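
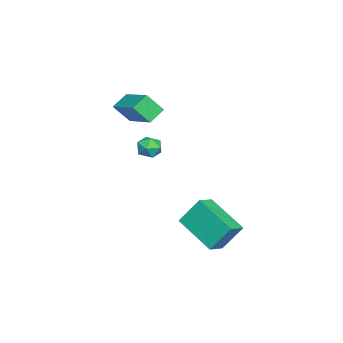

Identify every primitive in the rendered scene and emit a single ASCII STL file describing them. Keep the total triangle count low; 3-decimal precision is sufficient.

solid 
facet normal -0.492 -0.764 0.417
outer loop
vertex 2.703 2.541 -1.309
vertex 1.864 2.874 -1.69
vertex 2.938 1.713 -2.55
endloop
endfacet
facet normal 0.857 -0.339 0.389
outer loop
vertex 3.976 3.326 -3.43
vertex 2.703 2.541 -1.309
vertex 2.938 1.713 -2.55
endloop
endfacet
facet normal -0.492 -0.764 0.417
outer loop
vertex 2.938 1.713 -2.55
vertex 1.864 2.874 -1.69
vertex 2.099 2.046 -2.931
endloop
endfacet
facet normal 0.155 -0.548 -0.822
outer loop
vertex 2.099 2.046 -2.931
vertex 3.976 3.326 -3.43
vertex 2.938 1.713 -2.55
endloop
endfacet
facet normal -0.155 0.548 0.822
outer loop
vertex 2.703 2.541 -1.309
vertex 2.902 4.487 -2.57
vertex 1.864 2.874 -1.69
endloop
endfacet
facet normal 0.857 -0.339 0.389
outer loop
vertex 3.741 4.154 -2.189
vertex 2.703 2.541 -1.309
vertex 3.976 3.326 -3.43
endloop
endfacet
facet normal -0.155 0.548 0.822
outer loop
vertex 3.741 4.154 -2.189
vertex 2.902 4.487 -2.57
vertex 2.703 2.541 -1.309
endloop
endfacet
facet normal -0.857 0.339 -0.389
outer loop
vertex 1.864 2.874 -1.69
vertex 2.902 4.487 -2.57
vertex 2.099 2.046 -2.931
endloop
endfacet
facet normal 0.155 -0.548 -0.822
outer loop
vertex 3.137 3.659 -3.811
vertex 3.976 3.326 -3.43
vertex 2.099 2.046 -2.931
endloop
endfacet
facet normal -0.857 0.339 -0.389
outer loop
vertex 2.099 2.046 -2.931
vertex 2.902 4.487 -2.57
vertex 3.137 3.659 -3.811
endloop
endfacet
facet normal 0.492 0.764 -0.417
outer loop
vertex 3.137 3.659 -3.811
vertex 3.741 4.154 -2.189
vertex 3.976 3.326 -3.43
endloop
endfacet
facet normal 0.492 0.764 -0.417
outer loop
vertex 2.902 4.487 -2.57
vertex 3.741 4.154 -2.189
vertex 3.137 3.659 -3.811
endloop
endfacet
facet normal -0.101 0.708 0.699
outer loop
vertex 2.864 0.916 1.727
vertex 2.267 0.735 1.824
vertex 2.735 0.473 2.157
endloop
endfacet
facet normal 0.574 0.478 0.665
outer loop
vertex 2.864 0.916 1.727
vertex 2.735 0.473 2.157
vertex 3.232 0.406 1.776
endloop
endfacet
facet normal 0.811 0.585 -0.000
outer loop
vertex 2.864 0.916 1.727
vertex 3.232 0.406 1.776
vertex 3.073 0.626 1.206
endloop
endfacet
facet normal 0.282 0.882 -0.378
outer loop
vertex 2.864 0.916 1.727
vertex 3.073 0.626 1.206
vertex 2.476 0.83 1.236
endloop
endfacet
facet normal -0.282 0.958 0.055
outer loop
vertex 2.864 0.916 1.727
vertex 2.476 0.83 1.236
vertex 2.267 0.735 1.824
endloop
endfacet
facet normal 0.574 -0.223 0.788
outer loop
vertex 3.232 0.406 1.776
vertex 2.735 0.473 2.157
vertex 2.864 -0.09 1.904
endloop
endfacet
facet normal -0.516 0.149 0.843
outer loop
vertex 2.735 0.473 2.157
vertex 2.267 0.735 1.824
vertex 2.267 0.114 1.934
endloop
endfacet
facet normal -0.811 0.550 -0.199
outer loop
vertex 2.267 0.735 1.824
vertex 2.476 0.83 1.236
vertex 2.108 0.334 1.364
endloop
endfacet
facet normal 0.101 0.427 -0.899
outer loop
vertex 2.476 0.83 1.236
vertex 3.073 0.626 1.206
vertex 2.605 0.267 0.983
endloop
endfacet
facet normal 0.957 -0.051 -0.286
outer loop
vertex 3.073 0.626 1.206
vertex 3.232 0.406 1.776
vertex 3.073 0.005 1.316
endloop
endfacet
facet normal -0.282 -0.882 0.378
outer loop
vertex 2.476 -0.176 1.413
vertex 2.864 -0.09 1.904
vertex 2.267 0.114 1.934
endloop
endfacet
facet normal -0.811 -0.585 0.000
outer loop
vertex 2.476 -0.176 1.413
vertex 2.267 0.114 1.934
vertex 2.108 0.334 1.364
endloop
endfacet
facet normal -0.574 -0.478 -0.665
outer loop
vertex 2.476 -0.176 1.413
vertex 2.108 0.334 1.364
vertex 2.605 0.267 0.983
endloop
endfacet
facet normal 0.101 -0.708 -0.699
outer loop
vertex 2.476 -0.176 1.413
vertex 2.605 0.267 0.983
vertex 3.073 0.005 1.316
endloop
endfacet
facet normal 0.282 -0.958 -0.055
outer loop
vertex 2.476 -0.176 1.413
vertex 3.073 0.005 1.316
vertex 2.864 -0.09 1.904
endloop
endfacet
facet normal -0.101 -0.427 0.899
outer loop
vertex 2.267 0.114 1.934
vertex 2.864 -0.09 1.904
vertex 2.735 0.473 2.157
endloop
endfacet
facet normal -0.957 0.051 0.286
outer loop
vertex 2.108 0.334 1.364
vertex 2.267 0.114 1.934
vertex 2.267 0.735 1.824
endloop
endfacet
facet normal -0.574 0.223 -0.788
outer loop
vertex 2.605 0.267 0.983
vertex 2.108 0.334 1.364
vertex 2.476 0.83 1.236
endloop
endfacet
facet normal 0.516 -0.149 -0.843
outer loop
vertex 3.073 0.005 1.316
vertex 2.605 0.267 0.983
vertex 3.073 0.626 1.206
endloop
endfacet
facet normal 0.811 -0.550 0.199
outer loop
vertex 2.864 -0.09 1.904
vertex 3.073 0.005 1.316
vertex 3.232 0.406 1.776
endloop
endfacet
facet normal -0.657 -0.655 -0.373
outer loop
vertex -1.135 -1.744 2.595
vertex -1.334 -1.039 1.708
vertex -0.445 -2.159 2.11
endloop
endfacet
facet normal 0.173 -0.613 0.771
outer loop
vertex 0.854 -0.861 2.852
vertex -1.135 -1.744 2.595
vertex -0.445 -2.159 2.11
endloop
endfacet
facet normal -0.656 -0.655 -0.376
outer loop
vertex -0.445 -2.159 2.11
vertex -1.334 -1.039 1.708
vertex -0.643 -1.453 1.224
endloop
endfacet
facet normal 0.735 -0.441 -0.515
outer loop
vertex -0.643 -1.453 1.224
vertex 0.854 -0.861 2.852
vertex -0.445 -2.159 2.11
endloop
endfacet
facet normal -0.735 0.441 0.515
outer loop
vertex -1.135 -1.744 2.595
vertex -0.035 0.259 2.45
vertex -1.334 -1.039 1.708
endloop
endfacet
facet normal 0.173 -0.613 0.771
outer loop
vertex 0.163 -0.447 3.336
vertex -1.135 -1.744 2.595
vertex 0.854 -0.861 2.852
endloop
endfacet
facet normal -0.735 0.441 0.515
outer loop
vertex 0.163 -0.447 3.336
vertex -0.035 0.259 2.45
vertex -1.135 -1.744 2.595
endloop
endfacet
facet normal -0.172 0.613 -0.771
outer loop
vertex -1.334 -1.039 1.708
vertex -0.035 0.259 2.45
vertex -0.643 -1.453 1.224
endloop
endfacet
facet normal 0.735 -0.441 -0.515
outer loop
vertex 0.655 -0.156 1.965
vertex 0.854 -0.861 2.852
vertex -0.643 -1.453 1.224
endloop
endfacet
facet normal -0.173 0.613 -0.771
outer loop
vertex -0.643 -1.453 1.224
vertex -0.035 0.259 2.45
vertex 0.655 -0.156 1.965
endloop
endfacet
facet normal 0.655 0.656 0.374
outer loop
vertex 0.655 -0.156 1.965
vertex 0.163 -0.447 3.336
vertex 0.854 -0.861 2.852
endloop
endfacet
facet normal 0.657 0.654 0.375
outer loop
vertex -0.035 0.259 2.45
vertex 0.163 -0.447 3.336
vertex 0.655 -0.156 1.965
endloop
endfacet

endsolid


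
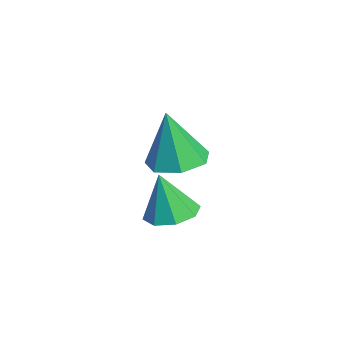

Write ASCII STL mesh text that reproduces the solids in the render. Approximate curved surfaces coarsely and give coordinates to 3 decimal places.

solid 
facet normal 0.066 0.219 -0.974
outer loop
vertex -3.223 -1.871 -0.937
vertex -3.855 -2.486 -1.118
vertex -3.86 -1.608 -0.921
endloop
endfacet
facet normal 0.308 0.708 0.635
outer loop
vertex -3.223 -1.871 -0.937
vertex -3.86 -1.608 -0.921
vertex -3.965 -2.854 0.518
endloop
endfacet
facet normal 0.065 0.219 -0.974
outer loop
vertex -3.86 -1.608 -0.921
vertex -3.855 -2.486 -1.118
vertex -4.493 -1.86 -1.02
endloop
endfacet
facet normal -0.377 0.714 0.591
outer loop
vertex -3.86 -1.608 -0.921
vertex -4.493 -1.86 -1.02
vertex -3.965 -2.854 0.518
endloop
endfacet
facet normal 0.065 0.219 -0.974
outer loop
vertex -4.493 -1.86 -1.02
vertex -3.855 -2.486 -1.118
vertex -4.753 -2.478 -1.176
endloop
endfacet
facet normal -0.857 0.246 0.453
outer loop
vertex -4.493 -1.86 -1.02
vertex -4.753 -2.478 -1.176
vertex -3.965 -2.854 0.518
endloop
endfacet
facet normal 0.065 0.218 -0.974
outer loop
vertex -4.753 -2.478 -1.176
vertex -3.855 -2.486 -1.118
vertex -4.487 -3.102 -1.298
endloop
endfacet
facet normal -0.854 -0.423 0.303
outer loop
vertex -4.753 -2.478 -1.176
vertex -4.487 -3.102 -1.298
vertex -3.965 -2.854 0.518
endloop
endfacet
facet normal 0.064 0.219 -0.974
outer loop
vertex -4.487 -3.102 -1.298
vertex -3.855 -2.486 -1.118
vertex -3.85 -3.365 -1.315
endloop
endfacet
facet normal -0.366 -0.902 0.228
outer loop
vertex -4.487 -3.102 -1.298
vertex -3.85 -3.365 -1.315
vertex -3.965 -2.854 0.518
endloop
endfacet
facet normal 0.065 0.219 -0.974
outer loop
vertex -3.85 -3.365 -1.315
vertex -3.855 -2.486 -1.118
vertex -3.217 -3.113 -1.216
endloop
endfacet
facet normal 0.319 -0.908 0.273
outer loop
vertex -3.85 -3.365 -1.315
vertex -3.217 -3.113 -1.216
vertex -3.965 -2.854 0.518
endloop
endfacet
facet normal 0.066 0.219 -0.973
outer loop
vertex -3.217 -3.113 -1.216
vertex -3.855 -2.486 -1.118
vertex -2.957 -2.495 -1.059
endloop
endfacet
facet normal 0.799 -0.440 0.410
outer loop
vertex -3.217 -3.113 -1.216
vertex -2.957 -2.495 -1.059
vertex -3.965 -2.854 0.518
endloop
endfacet
facet normal 0.066 0.219 -0.974
outer loop
vertex -2.957 -2.495 -1.059
vertex -3.855 -2.486 -1.118
vertex -3.223 -1.871 -0.937
endloop
endfacet
facet normal 0.796 0.229 0.561
outer loop
vertex -2.957 -2.495 -1.059
vertex -3.223 -1.871 -0.937
vertex -3.965 -2.854 0.518
endloop
endfacet
facet normal 0.050 0.167 -0.985
outer loop
vertex -2.052 -2.483 1.697
vertex -3.03 -2.435 1.655
vertex -2.389 -1.71 1.811
endloop
endfacet
facet normal 0.817 0.282 0.503
outer loop
vertex -2.052 -2.483 1.697
vertex -2.389 -1.71 1.811
vertex -3.13 -2.765 3.605
endloop
endfacet
facet normal 0.051 0.167 -0.985
outer loop
vertex -2.389 -1.71 1.811
vertex -3.03 -2.435 1.655
vertex -3.208 -1.483 1.807
endloop
endfacet
facet normal 0.219 0.799 0.560
outer loop
vertex -2.389 -1.71 1.811
vertex -3.208 -1.483 1.807
vertex -3.13 -2.765 3.605
endloop
endfacet
facet normal 0.050 0.167 -0.985
outer loop
vertex -3.208 -1.483 1.807
vertex -3.03 -2.435 1.655
vertex -3.894 -1.973 1.689
endloop
endfacet
facet normal -0.559 0.663 0.497
outer loop
vertex -3.208 -1.483 1.807
vertex -3.894 -1.973 1.689
vertex -3.13 -2.765 3.605
endloop
endfacet
facet normal 0.051 0.167 -0.985
outer loop
vertex -3.894 -1.973 1.689
vertex -3.03 -2.435 1.655
vertex -3.928 -2.81 1.545
endloop
endfacet
facet normal -0.932 -0.024 0.362
outer loop
vertex -3.894 -1.973 1.689
vertex -3.928 -2.81 1.545
vertex -3.13 -2.765 3.605
endloop
endfacet
facet normal 0.051 0.167 -0.985
outer loop
vertex -3.928 -2.81 1.545
vertex -3.03 -2.435 1.655
vertex -3.287 -3.365 1.484
endloop
endfacet
facet normal -0.619 -0.743 0.256
outer loop
vertex -3.928 -2.81 1.545
vertex -3.287 -3.365 1.484
vertex -3.13 -2.765 3.605
endloop
endfacet
facet normal 0.051 0.167 -0.985
outer loop
vertex -3.287 -3.365 1.484
vertex -3.03 -2.435 1.655
vertex -2.452 -3.219 1.552
endloop
endfacet
facet normal 0.146 -0.955 0.259
outer loop
vertex -3.287 -3.365 1.484
vertex -2.452 -3.219 1.552
vertex -3.13 -2.765 3.605
endloop
endfacet
facet normal 0.050 0.167 -0.985
outer loop
vertex -2.452 -3.219 1.552
vertex -3.03 -2.435 1.655
vertex -2.052 -2.483 1.697
endloop
endfacet
facet normal 0.784 -0.499 0.369
outer loop
vertex -2.452 -3.219 1.552
vertex -2.052 -2.483 1.697
vertex -3.13 -2.765 3.605
endloop
endfacet

endsolid


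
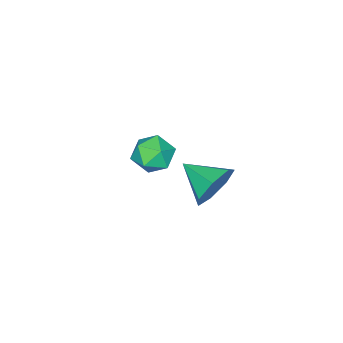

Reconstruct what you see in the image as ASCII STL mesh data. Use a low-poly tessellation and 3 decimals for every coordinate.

solid 
facet normal -0.922 0.316 -0.224
outer loop
vertex 1.222 -1.441 -3.602
vertex 0.923 -1.93 -3.06
vertex 1.126 -1.195 -2.859
endloop
endfacet
facet normal -0.443 0.832 -0.333
outer loop
vertex 1.222 -1.441 -3.602
vertex 1.126 -1.195 -2.859
vertex 1.78 -1.005 -3.255
endloop
endfacet
facet normal 0.037 0.593 -0.805
outer loop
vertex 1.222 -1.441 -3.602
vertex 1.78 -1.005 -3.255
vertex 1.983 -1.623 -3.701
endloop
endfacet
facet normal -0.146 -0.072 -0.987
outer loop
vertex 1.222 -1.441 -3.602
vertex 1.983 -1.623 -3.701
vertex 1.453 -2.195 -3.581
endloop
endfacet
facet normal -0.739 -0.244 -0.628
outer loop
vertex 1.222 -1.441 -3.602
vertex 1.453 -2.195 -3.581
vertex 0.923 -1.93 -3.06
endloop
endfacet
facet normal -0.105 0.953 0.284
outer loop
vertex 1.78 -1.005 -3.255
vertex 1.126 -1.195 -2.859
vertex 1.827 -1.225 -2.499
endloop
endfacet
facet normal -0.880 0.117 0.460
outer loop
vertex 1.126 -1.195 -2.859
vertex 0.923 -1.93 -3.06
vertex 1.297 -1.797 -2.379
endloop
endfacet
facet normal -0.584 -0.788 -0.193
outer loop
vertex 0.923 -1.93 -3.06
vertex 1.453 -2.195 -3.581
vertex 1.5 -2.415 -2.825
endloop
endfacet
facet normal 0.376 -0.510 -0.774
outer loop
vertex 1.453 -2.195 -3.581
vertex 1.983 -1.623 -3.701
vertex 2.154 -2.225 -3.221
endloop
endfacet
facet normal 0.671 0.566 -0.479
outer loop
vertex 1.983 -1.623 -3.701
vertex 1.78 -1.005 -3.255
vertex 2.357 -1.49 -3.02
endloop
endfacet
facet normal 0.146 0.072 0.987
outer loop
vertex 2.058 -1.979 -2.478
vertex 1.827 -1.225 -2.499
vertex 1.297 -1.797 -2.379
endloop
endfacet
facet normal -0.037 -0.593 0.805
outer loop
vertex 2.058 -1.979 -2.478
vertex 1.297 -1.797 -2.379
vertex 1.5 -2.415 -2.825
endloop
endfacet
facet normal 0.443 -0.832 0.333
outer loop
vertex 2.058 -1.979 -2.478
vertex 1.5 -2.415 -2.825
vertex 2.154 -2.225 -3.221
endloop
endfacet
facet normal 0.922 -0.316 0.224
outer loop
vertex 2.058 -1.979 -2.478
vertex 2.154 -2.225 -3.221
vertex 2.357 -1.49 -3.02
endloop
endfacet
facet normal 0.739 0.244 0.628
outer loop
vertex 2.058 -1.979 -2.478
vertex 2.357 -1.49 -3.02
vertex 1.827 -1.225 -2.499
endloop
endfacet
facet normal -0.376 0.510 0.774
outer loop
vertex 1.297 -1.797 -2.379
vertex 1.827 -1.225 -2.499
vertex 1.126 -1.195 -2.859
endloop
endfacet
facet normal -0.671 -0.566 0.479
outer loop
vertex 1.5 -2.415 -2.825
vertex 1.297 -1.797 -2.379
vertex 0.923 -1.93 -3.06
endloop
endfacet
facet normal 0.105 -0.953 -0.284
outer loop
vertex 2.154 -2.225 -3.221
vertex 1.5 -2.415 -2.825
vertex 1.453 -2.195 -3.581
endloop
endfacet
facet normal 0.880 -0.117 -0.460
outer loop
vertex 2.357 -1.49 -3.02
vertex 2.154 -2.225 -3.221
vertex 1.983 -1.623 -3.701
endloop
endfacet
facet normal 0.584 0.788 0.193
outer loop
vertex 1.827 -1.225 -2.499
vertex 2.357 -1.49 -3.02
vertex 1.78 -1.005 -3.255
endloop
endfacet
facet normal -0.021 0.945 -0.325
outer loop
vertex 4.222 2.662 -0.04
vertex 3.756 2.425 -0.698
vertex 3.5 2.68 0.06
endloop
endfacet
facet normal 0.129 -0.202 0.971
outer loop
vertex 4.222 2.662 -0.04
vertex 3.5 2.68 0.06
vertex 3.784 1.215 -0.282
endloop
endfacet
facet normal -0.021 0.945 -0.325
outer loop
vertex 3.5 2.68 0.06
vertex 3.756 2.425 -0.698
vertex 2.971 2.506 -0.411
endloop
endfacet
facet normal -0.581 -0.290 0.760
outer loop
vertex 3.5 2.68 0.06
vertex 2.971 2.506 -0.411
vertex 3.784 1.215 -0.282
endloop
endfacet
facet normal -0.021 0.945 -0.325
outer loop
vertex 2.971 2.506 -0.411
vertex 3.756 2.425 -0.698
vertex 3.034 2.271 -1.098
endloop
endfacet
facet normal -0.846 -0.523 0.101
outer loop
vertex 2.971 2.506 -0.411
vertex 3.034 2.271 -1.098
vertex 3.784 1.215 -0.282
endloop
endfacet
facet normal -0.021 0.945 -0.325
outer loop
vertex 3.034 2.271 -1.098
vertex 3.756 2.425 -0.698
vertex 3.64 2.152 -1.484
endloop
endfacet
facet normal -0.466 -0.724 -0.509
outer loop
vertex 3.034 2.271 -1.098
vertex 3.64 2.152 -1.484
vertex 3.784 1.215 -0.282
endloop
endfacet
facet normal -0.021 0.945 -0.325
outer loop
vertex 3.64 2.152 -1.484
vertex 3.756 2.425 -0.698
vertex 4.334 2.238 -1.278
endloop
endfacet
facet normal 0.274 -0.742 -0.612
outer loop
vertex 3.64 2.152 -1.484
vertex 4.334 2.238 -1.278
vertex 3.784 1.215 -0.282
endloop
endfacet
facet normal -0.021 0.945 -0.326
outer loop
vertex 4.334 2.238 -1.278
vertex 3.756 2.425 -0.698
vertex 4.593 2.465 -0.636
endloop
endfacet
facet normal 0.815 -0.564 -0.129
outer loop
vertex 4.334 2.238 -1.278
vertex 4.593 2.465 -0.636
vertex 3.784 1.215 -0.282
endloop
endfacet
facet normal -0.021 0.945 -0.326
outer loop
vertex 4.593 2.465 -0.636
vertex 3.756 2.425 -0.698
vertex 4.222 2.662 -0.04
endloop
endfacet
facet normal 0.752 -0.324 0.575
outer loop
vertex 4.593 2.465 -0.636
vertex 4.222 2.662 -0.04
vertex 3.784 1.215 -0.282
endloop
endfacet

endsolid


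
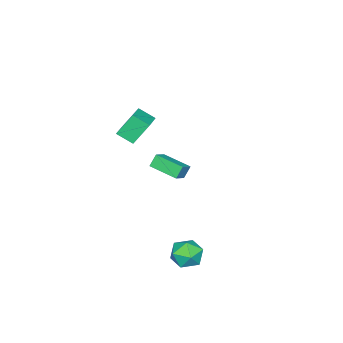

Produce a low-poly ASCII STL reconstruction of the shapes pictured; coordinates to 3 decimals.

solid 
facet normal 0.129 0.983 0.133
outer loop
vertex 3.81 2.163 -4.315
vertex 3.397 2.105 -3.489
vertex 4.313 1.994 -3.557
endloop
endfacet
facet normal 0.649 0.710 -0.273
outer loop
vertex 3.81 2.163 -4.315
vertex 4.313 1.994 -3.557
vertex 4.488 1.533 -4.34
endloop
endfacet
facet normal 0.348 0.408 -0.844
outer loop
vertex 3.81 2.163 -4.315
vertex 4.488 1.533 -4.34
vertex 3.68 1.36 -4.756
endloop
endfacet
facet normal -0.360 0.493 -0.792
outer loop
vertex 3.81 2.163 -4.315
vertex 3.68 1.36 -4.756
vertex 3.006 1.713 -4.23
endloop
endfacet
facet normal -0.495 0.848 -0.188
outer loop
vertex 3.81 2.163 -4.315
vertex 3.006 1.713 -4.23
vertex 3.397 2.105 -3.489
endloop
endfacet
facet normal 0.975 0.198 0.102
outer loop
vertex 4.488 1.533 -4.34
vertex 4.313 1.994 -3.557
vertex 4.494 1.087 -3.53
endloop
endfacet
facet normal 0.134 0.638 0.758
outer loop
vertex 4.313 1.994 -3.557
vertex 3.397 2.105 -3.489
vertex 3.82 1.44 -3.004
endloop
endfacet
facet normal -0.875 0.422 0.239
outer loop
vertex 3.397 2.105 -3.489
vertex 3.006 1.713 -4.23
vertex 3.012 1.267 -3.42
endloop
endfacet
facet normal -0.657 -0.153 -0.739
outer loop
vertex 3.006 1.713 -4.23
vertex 3.68 1.36 -4.756
vertex 3.187 0.806 -4.203
endloop
endfacet
facet normal 0.486 -0.291 -0.824
outer loop
vertex 3.68 1.36 -4.756
vertex 4.488 1.533 -4.34
vertex 4.103 0.695 -4.271
endloop
endfacet
facet normal 0.360 -0.493 0.792
outer loop
vertex 3.69 0.637 -3.445
vertex 4.494 1.087 -3.53
vertex 3.82 1.44 -3.004
endloop
endfacet
facet normal -0.348 -0.408 0.844
outer loop
vertex 3.69 0.637 -3.445
vertex 3.82 1.44 -3.004
vertex 3.012 1.267 -3.42
endloop
endfacet
facet normal -0.649 -0.710 0.273
outer loop
vertex 3.69 0.637 -3.445
vertex 3.012 1.267 -3.42
vertex 3.187 0.806 -4.203
endloop
endfacet
facet normal -0.129 -0.983 -0.133
outer loop
vertex 3.69 0.637 -3.445
vertex 3.187 0.806 -4.203
vertex 4.103 0.695 -4.271
endloop
endfacet
facet normal 0.495 -0.848 0.188
outer loop
vertex 3.69 0.637 -3.445
vertex 4.103 0.695 -4.271
vertex 4.494 1.087 -3.53
endloop
endfacet
facet normal 0.657 0.153 0.739
outer loop
vertex 3.82 1.44 -3.004
vertex 4.494 1.087 -3.53
vertex 4.313 1.994 -3.557
endloop
endfacet
facet normal -0.486 0.291 0.824
outer loop
vertex 3.012 1.267 -3.42
vertex 3.82 1.44 -3.004
vertex 3.397 2.105 -3.489
endloop
endfacet
facet normal -0.975 -0.198 -0.102
outer loop
vertex 3.187 0.806 -4.203
vertex 3.012 1.267 -3.42
vertex 3.006 1.713 -4.23
endloop
endfacet
facet normal -0.134 -0.638 -0.758
outer loop
vertex 4.103 0.695 -4.271
vertex 3.187 0.806 -4.203
vertex 3.68 1.36 -4.756
endloop
endfacet
facet normal 0.875 -0.422 -0.239
outer loop
vertex 4.494 1.087 -3.53
vertex 4.103 0.695 -4.271
vertex 4.488 1.533 -4.34
endloop
endfacet
facet normal -0.889 -0.366 -0.275
outer loop
vertex 1.386 -3.898 1.929
vertex 0.779 -3.326 3.128
vertex 1.19 -3.038 1.419
endloop
endfacet
facet normal 0.415 -0.392 -0.821
outer loop
vertex 2.461 -2.514 1.812
vertex 1.386 -3.898 1.929
vertex 1.19 -3.038 1.419
endloop
endfacet
facet normal -0.889 -0.366 -0.275
outer loop
vertex 1.19 -3.038 1.419
vertex 0.779 -3.326 3.128
vertex 0.583 -2.465 2.617
endloop
endfacet
facet normal -0.193 0.844 -0.501
outer loop
vertex 0.583 -2.465 2.617
vertex 2.461 -2.514 1.812
vertex 1.19 -3.038 1.419
endloop
endfacet
facet normal 0.193 -0.844 0.500
outer loop
vertex 1.386 -3.898 1.929
vertex 2.05 -2.802 3.521
vertex 0.779 -3.326 3.128
endloop
endfacet
facet normal 0.416 -0.392 -0.820
outer loop
vertex 2.657 -3.375 2.323
vertex 1.386 -3.898 1.929
vertex 2.461 -2.514 1.812
endloop
endfacet
facet normal 0.192 -0.844 0.501
outer loop
vertex 2.657 -3.375 2.323
vertex 2.05 -2.802 3.521
vertex 1.386 -3.898 1.929
endloop
endfacet
facet normal -0.416 0.392 0.821
outer loop
vertex 0.779 -3.326 3.128
vertex 2.05 -2.802 3.521
vertex 0.583 -2.465 2.617
endloop
endfacet
facet normal -0.192 0.844 -0.500
outer loop
vertex 1.854 -1.942 3.011
vertex 2.461 -2.514 1.812
vertex 0.583 -2.465 2.617
endloop
endfacet
facet normal -0.416 0.392 0.821
outer loop
vertex 0.583 -2.465 2.617
vertex 2.05 -2.802 3.521
vertex 1.854 -1.942 3.011
endloop
endfacet
facet normal 0.889 0.366 0.275
outer loop
vertex 1.854 -1.942 3.011
vertex 2.657 -3.375 2.323
vertex 2.461 -2.514 1.812
endloop
endfacet
facet normal 0.889 0.366 0.275
outer loop
vertex 2.05 -2.802 3.521
vertex 2.657 -3.375 2.323
vertex 1.854 -1.942 3.011
endloop
endfacet
facet normal -0.511 0.162 0.844
outer loop
vertex -2.706 -4.637 -2.816
vertex -2.662 -2.964 -3.11
vertex -3.557 -4.703 -3.318
endloop
endfacet
facet normal -0.026 -0.984 0.173
outer loop
vertex -3.138 -4.836 -4.01
vertex -2.706 -4.637 -2.816
vertex -3.557 -4.703 -3.318
endloop
endfacet
facet normal -0.511 0.162 0.844
outer loop
vertex -3.557 -4.703 -3.318
vertex -2.662 -2.964 -3.11
vertex -3.513 -3.03 -3.612
endloop
endfacet
facet normal -0.859 -0.067 -0.507
outer loop
vertex -3.513 -3.03 -3.612
vertex -3.138 -4.836 -4.01
vertex -3.557 -4.703 -3.318
endloop
endfacet
facet normal 0.859 0.067 0.507
outer loop
vertex -2.706 -4.637 -2.816
vertex -2.243 -3.097 -3.802
vertex -2.662 -2.964 -3.11
endloop
endfacet
facet normal -0.026 -0.984 0.173
outer loop
vertex -2.287 -4.77 -3.508
vertex -2.706 -4.637 -2.816
vertex -3.138 -4.836 -4.01
endloop
endfacet
facet normal 0.859 0.067 0.507
outer loop
vertex -2.287 -4.77 -3.508
vertex -2.243 -3.097 -3.802
vertex -2.706 -4.637 -2.816
endloop
endfacet
facet normal 0.026 0.984 -0.173
outer loop
vertex -2.662 -2.964 -3.11
vertex -2.243 -3.097 -3.802
vertex -3.513 -3.03 -3.612
endloop
endfacet
facet normal -0.859 -0.067 -0.507
outer loop
vertex -3.094 -3.163 -4.304
vertex -3.138 -4.836 -4.01
vertex -3.513 -3.03 -3.612
endloop
endfacet
facet normal 0.026 0.984 -0.173
outer loop
vertex -3.513 -3.03 -3.612
vertex -2.243 -3.097 -3.802
vertex -3.094 -3.163 -4.304
endloop
endfacet
facet normal 0.511 -0.162 -0.844
outer loop
vertex -3.094 -3.163 -4.304
vertex -2.287 -4.77 -3.508
vertex -3.138 -4.836 -4.01
endloop
endfacet
facet normal 0.511 -0.162 -0.844
outer loop
vertex -2.243 -3.097 -3.802
vertex -2.287 -4.77 -3.508
vertex -3.094 -3.163 -4.304
endloop
endfacet

endsolid


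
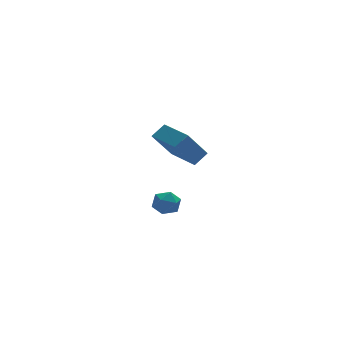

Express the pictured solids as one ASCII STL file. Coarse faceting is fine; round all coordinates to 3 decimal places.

solid 
facet normal 0.268 0.928 -0.258
outer loop
vertex -2.44 -1.991 2.906
vertex -3.122 -1.737 3.112
vertex -2.559 -1.759 3.617
endloop
endfacet
facet normal 0.833 0.552 -0.041
outer loop
vertex -2.44 -1.991 2.906
vertex -2.559 -1.759 3.617
vertex -2.152 -2.383 3.486
endloop
endfacet
facet normal 0.889 -0.025 -0.458
outer loop
vertex -2.44 -1.991 2.906
vertex -2.152 -2.383 3.486
vertex -2.464 -2.748 2.901
endloop
endfacet
facet normal 0.356 -0.005 -0.934
outer loop
vertex -2.44 -1.991 2.906
vertex -2.464 -2.748 2.901
vertex -3.064 -2.349 2.67
endloop
endfacet
facet normal -0.028 0.584 -0.812
outer loop
vertex -2.44 -1.991 2.906
vertex -3.064 -2.349 2.67
vertex -3.122 -1.737 3.112
endloop
endfacet
facet normal 0.707 0.330 0.625
outer loop
vertex -2.152 -2.383 3.486
vertex -2.559 -1.759 3.617
vertex -2.656 -2.371 4.05
endloop
endfacet
facet normal -0.208 0.939 0.273
outer loop
vertex -2.559 -1.759 3.617
vertex -3.122 -1.737 3.112
vertex -3.256 -1.972 3.819
endloop
endfacet
facet normal -0.685 0.383 -0.620
outer loop
vertex -3.122 -1.737 3.112
vertex -3.064 -2.349 2.67
vertex -3.568 -2.337 3.234
endloop
endfacet
facet normal -0.063 -0.570 -0.819
outer loop
vertex -3.064 -2.349 2.67
vertex -2.464 -2.748 2.901
vertex -3.161 -2.961 3.103
endloop
endfacet
facet normal 0.797 -0.602 -0.049
outer loop
vertex -2.464 -2.748 2.901
vertex -2.152 -2.383 3.486
vertex -2.598 -2.983 3.608
endloop
endfacet
facet normal -0.356 0.005 0.934
outer loop
vertex -3.28 -2.729 3.814
vertex -2.656 -2.371 4.05
vertex -3.256 -1.972 3.819
endloop
endfacet
facet normal -0.889 0.025 0.458
outer loop
vertex -3.28 -2.729 3.814
vertex -3.256 -1.972 3.819
vertex -3.568 -2.337 3.234
endloop
endfacet
facet normal -0.833 -0.552 0.041
outer loop
vertex -3.28 -2.729 3.814
vertex -3.568 -2.337 3.234
vertex -3.161 -2.961 3.103
endloop
endfacet
facet normal -0.268 -0.928 0.258
outer loop
vertex -3.28 -2.729 3.814
vertex -3.161 -2.961 3.103
vertex -2.598 -2.983 3.608
endloop
endfacet
facet normal 0.028 -0.584 0.812
outer loop
vertex -3.28 -2.729 3.814
vertex -2.598 -2.983 3.608
vertex -2.656 -2.371 4.05
endloop
endfacet
facet normal 0.063 0.570 0.819
outer loop
vertex -3.256 -1.972 3.819
vertex -2.656 -2.371 4.05
vertex -2.559 -1.759 3.617
endloop
endfacet
facet normal -0.797 0.602 0.049
outer loop
vertex -3.568 -2.337 3.234
vertex -3.256 -1.972 3.819
vertex -3.122 -1.737 3.112
endloop
endfacet
facet normal -0.707 -0.330 -0.625
outer loop
vertex -3.161 -2.961 3.103
vertex -3.568 -2.337 3.234
vertex -3.064 -2.349 2.67
endloop
endfacet
facet normal 0.208 -0.939 -0.273
outer loop
vertex -2.598 -2.983 3.608
vertex -3.161 -2.961 3.103
vertex -2.464 -2.748 2.901
endloop
endfacet
facet normal 0.685 -0.383 0.620
outer loop
vertex -2.656 -2.371 4.05
vertex -2.598 -2.983 3.608
vertex -2.152 -2.383 3.486
endloop
endfacet
facet normal -0.766 -0.196 -0.612
outer loop
vertex -0.527 2.643 4.41
vertex -1.038 4.535 4.443
vertex 0.659 2.991 2.812
endloop
endfacet
facet normal 0.260 -0.965 -0.017
outer loop
vertex 1.418 3.185 3.417
vertex -0.527 2.643 4.41
vertex 0.659 2.991 2.812
endloop
endfacet
facet normal -0.766 -0.196 -0.612
outer loop
vertex 0.659 2.991 2.812
vertex -1.038 4.535 4.443
vertex 0.148 4.883 2.845
endloop
endfacet
facet normal 0.587 0.172 -0.791
outer loop
vertex 0.148 4.883 2.845
vertex 1.418 3.185 3.417
vertex 0.659 2.991 2.812
endloop
endfacet
facet normal -0.587 -0.172 0.791
outer loop
vertex -0.527 2.643 4.41
vertex -0.279 4.729 5.048
vertex -1.038 4.535 4.443
endloop
endfacet
facet normal 0.260 -0.965 -0.017
outer loop
vertex 0.232 2.837 5.015
vertex -0.527 2.643 4.41
vertex 1.418 3.185 3.417
endloop
endfacet
facet normal -0.587 -0.172 0.791
outer loop
vertex 0.232 2.837 5.015
vertex -0.279 4.729 5.048
vertex -0.527 2.643 4.41
endloop
endfacet
facet normal -0.260 0.965 0.017
outer loop
vertex -1.038 4.535 4.443
vertex -0.279 4.729 5.048
vertex 0.148 4.883 2.845
endloop
endfacet
facet normal 0.587 0.172 -0.791
outer loop
vertex 0.907 5.077 3.45
vertex 1.418 3.185 3.417
vertex 0.148 4.883 2.845
endloop
endfacet
facet normal -0.260 0.965 0.017
outer loop
vertex 0.148 4.883 2.845
vertex -0.279 4.729 5.048
vertex 0.907 5.077 3.45
endloop
endfacet
facet normal 0.766 0.196 0.612
outer loop
vertex 0.907 5.077 3.45
vertex 0.232 2.837 5.015
vertex 1.418 3.185 3.417
endloop
endfacet
facet normal 0.766 0.196 0.612
outer loop
vertex -0.279 4.729 5.048
vertex 0.232 2.837 5.015
vertex 0.907 5.077 3.45
endloop
endfacet

endsolid


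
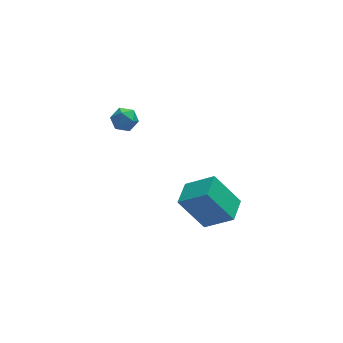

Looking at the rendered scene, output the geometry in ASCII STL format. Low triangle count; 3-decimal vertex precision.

solid 
facet normal 0.121 0.345 0.931
outer loop
vertex -3.096 3.008 -2.414
vertex -3.15 2.322 -2.153
vertex -2.492 2.594 -2.339
endloop
endfacet
facet normal 0.462 0.758 0.460
outer loop
vertex -3.096 3.008 -2.414
vertex -2.492 2.594 -2.339
vertex -2.58 3.012 -2.939
endloop
endfacet
facet normal -0.017 1.000 -0.009
outer loop
vertex -3.096 3.008 -2.414
vertex -2.58 3.012 -2.939
vertex -3.292 2.998 -3.123
endloop
endfacet
facet normal -0.655 0.737 0.171
outer loop
vertex -3.096 3.008 -2.414
vertex -3.292 2.998 -3.123
vertex -3.645 2.572 -2.638
endloop
endfacet
facet normal -0.570 0.331 0.752
outer loop
vertex -3.096 3.008 -2.414
vertex -3.645 2.572 -2.638
vertex -3.15 2.322 -2.153
endloop
endfacet
facet normal 0.930 0.351 0.108
outer loop
vertex -2.58 3.012 -2.939
vertex -2.492 2.594 -2.339
vertex -2.315 2.328 -3.002
endloop
endfacet
facet normal 0.378 -0.320 0.869
outer loop
vertex -2.492 2.594 -2.339
vertex -3.15 2.322 -2.153
vertex -2.668 1.902 -2.517
endloop
endfacet
facet normal -0.740 -0.340 0.580
outer loop
vertex -3.15 2.322 -2.153
vertex -3.645 2.572 -2.638
vertex -3.38 1.888 -2.701
endloop
endfacet
facet normal -0.877 0.316 -0.361
outer loop
vertex -3.645 2.572 -2.638
vertex -3.292 2.998 -3.123
vertex -3.468 2.306 -3.301
endloop
endfacet
facet normal 0.154 0.742 -0.652
outer loop
vertex -3.292 2.998 -3.123
vertex -2.58 3.012 -2.939
vertex -2.81 2.578 -3.487
endloop
endfacet
facet normal 0.655 -0.737 -0.171
outer loop
vertex -2.864 1.892 -3.226
vertex -2.315 2.328 -3.002
vertex -2.668 1.902 -2.517
endloop
endfacet
facet normal 0.017 -1.000 0.009
outer loop
vertex -2.864 1.892 -3.226
vertex -2.668 1.902 -2.517
vertex -3.38 1.888 -2.701
endloop
endfacet
facet normal -0.462 -0.758 -0.460
outer loop
vertex -2.864 1.892 -3.226
vertex -3.38 1.888 -2.701
vertex -3.468 2.306 -3.301
endloop
endfacet
facet normal -0.121 -0.345 -0.931
outer loop
vertex -2.864 1.892 -3.226
vertex -3.468 2.306 -3.301
vertex -2.81 2.578 -3.487
endloop
endfacet
facet normal 0.570 -0.331 -0.752
outer loop
vertex -2.864 1.892 -3.226
vertex -2.81 2.578 -3.487
vertex -2.315 2.328 -3.002
endloop
endfacet
facet normal 0.877 -0.316 0.361
outer loop
vertex -2.668 1.902 -2.517
vertex -2.315 2.328 -3.002
vertex -2.492 2.594 -2.339
endloop
endfacet
facet normal -0.154 -0.742 0.652
outer loop
vertex -3.38 1.888 -2.701
vertex -2.668 1.902 -2.517
vertex -3.15 2.322 -2.153
endloop
endfacet
facet normal -0.930 -0.351 -0.108
outer loop
vertex -3.468 2.306 -3.301
vertex -3.38 1.888 -2.701
vertex -3.645 2.572 -2.638
endloop
endfacet
facet normal -0.378 0.320 -0.869
outer loop
vertex -2.81 2.578 -3.487
vertex -3.468 2.306 -3.301
vertex -3.292 2.998 -3.123
endloop
endfacet
facet normal 0.740 0.340 -0.580
outer loop
vertex -2.315 2.328 -3.002
vertex -2.81 2.578 -3.487
vertex -2.58 3.012 -2.939
endloop
endfacet
facet normal -0.687 0.410 -0.600
outer loop
vertex -1.878 -3.499 -3.588
vertex -1.234 -2.347 -3.539
vertex -0.768 -4.049 -5.233
endloop
endfacet
facet normal -0.487 -0.872 -0.037
outer loop
vertex 0.414 -4.753 -4.201
vertex -1.878 -3.499 -3.588
vertex -0.768 -4.049 -5.233
endloop
endfacet
facet normal -0.687 0.409 -0.600
outer loop
vertex -0.768 -4.049 -5.233
vertex -1.234 -2.347 -3.539
vertex -0.124 -2.898 -5.185
endloop
endfacet
facet normal 0.538 -0.268 -0.799
outer loop
vertex -0.124 -2.898 -5.185
vertex 0.414 -4.753 -4.201
vertex -0.768 -4.049 -5.233
endloop
endfacet
facet normal -0.539 0.267 0.799
outer loop
vertex -1.878 -3.499 -3.588
vertex -0.052 -3.051 -2.507
vertex -1.234 -2.347 -3.539
endloop
endfacet
facet normal -0.487 -0.873 -0.036
outer loop
vertex -0.696 -4.202 -2.555
vertex -1.878 -3.499 -3.588
vertex 0.414 -4.753 -4.201
endloop
endfacet
facet normal -0.539 0.268 0.799
outer loop
vertex -0.696 -4.202 -2.555
vertex -0.052 -3.051 -2.507
vertex -1.878 -3.499 -3.588
endloop
endfacet
facet normal 0.488 0.872 0.037
outer loop
vertex -1.234 -2.347 -3.539
vertex -0.052 -3.051 -2.507
vertex -0.124 -2.898 -5.185
endloop
endfacet
facet normal 0.539 -0.267 -0.799
outer loop
vertex 1.058 -3.601 -4.152
vertex 0.414 -4.753 -4.201
vertex -0.124 -2.898 -5.185
endloop
endfacet
facet normal 0.487 0.873 0.037
outer loop
vertex -0.124 -2.898 -5.185
vertex -0.052 -3.051 -2.507
vertex 1.058 -3.601 -4.152
endloop
endfacet
facet normal 0.687 -0.410 0.600
outer loop
vertex 1.058 -3.601 -4.152
vertex -0.696 -4.202 -2.555
vertex 0.414 -4.753 -4.201
endloop
endfacet
facet normal 0.687 -0.409 0.600
outer loop
vertex -0.052 -3.051 -2.507
vertex -0.696 -4.202 -2.555
vertex 1.058 -3.601 -4.152
endloop
endfacet

endsolid


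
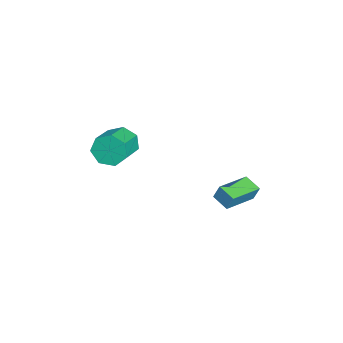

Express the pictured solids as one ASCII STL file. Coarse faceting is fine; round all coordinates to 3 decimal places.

solid 
facet normal -0.919 0.219 -0.328
outer loop
vertex -2.923 -3.088 -0.545
vertex -3.252 -3.378 0.183
vertex -2.997 -2.59 -0.006
endloop
endfacet
facet normal 0.381 0.705 -0.599
outer loop
vertex -2.923 -3.088 -0.545
vertex -2.997 -2.59 -0.006
vertex -1.48 -3.431 -0.031
endloop
endfacet
facet normal 0.381 0.705 -0.599
outer loop
vertex -1.48 -3.431 -0.031
vertex -2.997 -2.59 -0.006
vertex -1.554 -2.933 0.508
endloop
endfacet
facet normal 0.920 -0.218 0.327
outer loop
vertex -1.48 -3.431 -0.031
vertex -1.554 -2.933 0.508
vertex -1.808 -3.722 0.697
endloop
endfacet
facet normal -0.919 0.219 -0.327
outer loop
vertex -2.997 -2.59 -0.006
vertex -3.252 -3.378 0.183
vertex -3.262 -2.686 0.675
endloop
endfacet
facet normal 0.159 0.967 0.198
outer loop
vertex -2.997 -2.59 -0.006
vertex -3.262 -2.686 0.675
vertex -1.554 -2.933 0.508
endloop
endfacet
facet normal 0.159 0.967 0.198
outer loop
vertex -1.554 -2.933 0.508
vertex -3.262 -2.686 0.675
vertex -1.819 -3.029 1.189
endloop
endfacet
facet normal 0.920 -0.218 0.327
outer loop
vertex -1.554 -2.933 0.508
vertex -1.819 -3.029 1.189
vertex -1.808 -3.722 0.697
endloop
endfacet
facet normal -0.919 0.219 -0.327
outer loop
vertex -3.262 -2.686 0.675
vertex -3.252 -3.378 0.183
vertex -3.52 -3.303 0.986
endloop
endfacet
facet normal -0.182 0.502 0.845
outer loop
vertex -3.262 -2.686 0.675
vertex -3.52 -3.303 0.986
vertex -1.819 -3.029 1.189
endloop
endfacet
facet normal -0.182 0.502 0.846
outer loop
vertex -1.819 -3.029 1.189
vertex -3.52 -3.303 0.986
vertex -2.076 -3.646 1.5
endloop
endfacet
facet normal 0.919 -0.218 0.327
outer loop
vertex -1.819 -3.029 1.189
vertex -2.076 -3.646 1.5
vertex -1.808 -3.722 0.697
endloop
endfacet
facet normal -0.920 0.218 -0.327
outer loop
vertex -3.52 -3.303 0.986
vertex -3.252 -3.378 0.183
vertex -3.575 -3.977 0.692
endloop
endfacet
facet normal -0.386 -0.342 0.857
outer loop
vertex -3.52 -3.303 0.986
vertex -3.575 -3.977 0.692
vertex -2.076 -3.646 1.5
endloop
endfacet
facet normal -0.386 -0.342 0.857
outer loop
vertex -2.076 -3.646 1.5
vertex -3.575 -3.977 0.692
vertex -2.132 -4.32 1.206
endloop
endfacet
facet normal 0.919 -0.219 0.327
outer loop
vertex -2.076 -3.646 1.5
vertex -2.132 -4.32 1.206
vertex -1.808 -3.722 0.697
endloop
endfacet
facet normal -0.919 0.218 -0.327
outer loop
vertex -3.575 -3.977 0.692
vertex -3.252 -3.378 0.183
vertex -3.387 -4.201 0.015
endloop
endfacet
facet normal -0.300 -0.927 0.224
outer loop
vertex -3.575 -3.977 0.692
vertex -3.387 -4.201 0.015
vertex -2.132 -4.32 1.206
endloop
endfacet
facet normal -0.300 -0.927 0.224
outer loop
vertex -2.132 -4.32 1.206
vertex -3.387 -4.201 0.015
vertex -1.944 -4.544 0.529
endloop
endfacet
facet normal 0.919 -0.219 0.328
outer loop
vertex -2.132 -4.32 1.206
vertex -1.944 -4.544 0.529
vertex -1.808 -3.722 0.697
endloop
endfacet
facet normal -0.919 0.218 -0.327
outer loop
vertex -3.387 -4.201 0.015
vertex -3.252 -3.378 0.183
vertex -3.097 -3.805 -0.536
endloop
endfacet
facet normal 0.013 -0.815 -0.579
outer loop
vertex -3.387 -4.201 0.015
vertex -3.097 -3.805 -0.536
vertex -1.944 -4.544 0.529
endloop
endfacet
facet normal 0.013 -0.815 -0.579
outer loop
vertex -1.944 -4.544 0.529
vertex -3.097 -3.805 -0.536
vertex -1.654 -4.148 -0.022
endloop
endfacet
facet normal 0.919 -0.219 0.327
outer loop
vertex -1.944 -4.544 0.529
vertex -1.654 -4.148 -0.022
vertex -1.808 -3.722 0.697
endloop
endfacet
facet normal -0.919 0.219 -0.328
outer loop
vertex -3.097 -3.805 -0.536
vertex -3.252 -3.378 0.183
vertex -2.923 -3.088 -0.545
endloop
endfacet
facet normal 0.316 -0.088 -0.945
outer loop
vertex -3.097 -3.805 -0.536
vertex -2.923 -3.088 -0.545
vertex -1.654 -4.148 -0.022
endloop
endfacet
facet normal 0.316 -0.088 -0.945
outer loop
vertex -1.654 -4.148 -0.022
vertex -2.923 -3.088 -0.545
vertex -1.48 -3.431 -0.031
endloop
endfacet
facet normal 0.919 -0.219 0.327
outer loop
vertex -1.654 -4.148 -0.022
vertex -1.48 -3.431 -0.031
vertex -1.808 -3.722 0.697
endloop
endfacet
facet normal -0.651 -0.685 0.327
outer loop
vertex -2.403 0.943 -1.818
vertex -3.655 2.025 -2.047
vertex -2.498 0.672 -2.575
endloop
endfacet
facet normal 0.749 -0.648 0.138
outer loop
vertex -1.905 1.295 -2.873
vertex -2.403 0.943 -1.818
vertex -2.498 0.672 -2.575
endloop
endfacet
facet normal -0.652 -0.685 0.326
outer loop
vertex -2.498 0.672 -2.575
vertex -3.655 2.025 -2.047
vertex -3.75 1.754 -2.805
endloop
endfacet
facet normal -0.118 -0.335 -0.935
outer loop
vertex -3.75 1.754 -2.805
vertex -1.905 1.295 -2.873
vertex -2.498 0.672 -2.575
endloop
endfacet
facet normal 0.118 0.335 0.935
outer loop
vertex -2.403 0.943 -1.818
vertex -3.062 2.648 -2.345
vertex -3.655 2.025 -2.047
endloop
endfacet
facet normal 0.749 -0.648 0.138
outer loop
vertex -1.81 1.566 -2.115
vertex -2.403 0.943 -1.818
vertex -1.905 1.295 -2.873
endloop
endfacet
facet normal 0.117 0.334 0.935
outer loop
vertex -1.81 1.566 -2.115
vertex -3.062 2.648 -2.345
vertex -2.403 0.943 -1.818
endloop
endfacet
facet normal -0.749 0.648 -0.138
outer loop
vertex -3.655 2.025 -2.047
vertex -3.062 2.648 -2.345
vertex -3.75 1.754 -2.805
endloop
endfacet
facet normal -0.118 -0.334 -0.935
outer loop
vertex -3.157 2.377 -3.102
vertex -1.905 1.295 -2.873
vertex -3.75 1.754 -2.805
endloop
endfacet
facet normal -0.749 0.648 -0.138
outer loop
vertex -3.75 1.754 -2.805
vertex -3.062 2.648 -2.345
vertex -3.157 2.377 -3.102
endloop
endfacet
facet normal 0.652 0.685 -0.326
outer loop
vertex -3.157 2.377 -3.102
vertex -1.81 1.566 -2.115
vertex -1.905 1.295 -2.873
endloop
endfacet
facet normal 0.652 0.685 -0.327
outer loop
vertex -3.062 2.648 -2.345
vertex -1.81 1.566 -2.115
vertex -3.157 2.377 -3.102
endloop
endfacet

endsolid


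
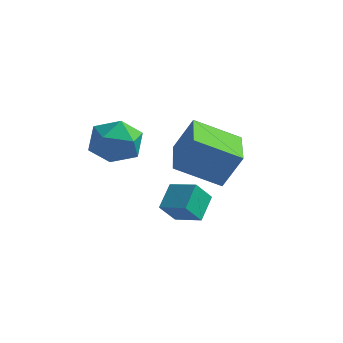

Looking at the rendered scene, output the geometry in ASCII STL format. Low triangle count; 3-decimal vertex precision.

solid 
facet normal -0.960 -0.281 0.000
outer loop
vertex 0.155 0.147 2.638
vertex 0.414 -0.739 2.709
vertex 0.267 -0.236 3.472
endloop
endfacet
facet normal -0.884 0.369 0.288
outer loop
vertex 0.155 0.147 2.638
vertex 0.267 -0.236 3.472
vertex 0.573 0.622 3.313
endloop
endfacet
facet normal -0.578 0.791 -0.199
outer loop
vertex 0.155 0.147 2.638
vertex 0.573 0.622 3.313
vertex 0.909 0.651 2.451
endloop
endfacet
facet normal -0.465 0.404 -0.788
outer loop
vertex 0.155 0.147 2.638
vertex 0.909 0.651 2.451
vertex 0.811 -0.19 2.078
endloop
endfacet
facet normal -0.701 -0.258 -0.665
outer loop
vertex 0.155 0.147 2.638
vertex 0.811 -0.19 2.078
vertex 0.414 -0.739 2.709
endloop
endfacet
facet normal -0.439 0.313 0.842
outer loop
vertex 0.573 0.622 3.313
vertex 0.267 -0.236 3.472
vertex 1.089 0.03 3.802
endloop
endfacet
facet normal -0.562 -0.736 0.377
outer loop
vertex 0.267 -0.236 3.472
vertex 0.414 -0.739 2.709
vertex 0.991 -0.811 3.429
endloop
endfacet
facet normal -0.142 -0.701 -0.699
outer loop
vertex 0.414 -0.739 2.709
vertex 0.811 -0.19 2.078
vertex 1.327 -0.782 2.567
endloop
endfacet
facet normal 0.241 0.370 -0.897
outer loop
vertex 0.811 -0.19 2.078
vertex 0.909 0.651 2.451
vertex 1.633 0.076 2.408
endloop
endfacet
facet normal 0.056 0.997 0.055
outer loop
vertex 0.909 0.651 2.451
vertex 0.573 0.622 3.313
vertex 1.486 0.579 3.171
endloop
endfacet
facet normal 0.465 -0.404 0.788
outer loop
vertex 1.745 -0.307 3.242
vertex 1.089 0.03 3.802
vertex 0.991 -0.811 3.429
endloop
endfacet
facet normal 0.578 -0.791 0.199
outer loop
vertex 1.745 -0.307 3.242
vertex 0.991 -0.811 3.429
vertex 1.327 -0.782 2.567
endloop
endfacet
facet normal 0.884 -0.369 -0.288
outer loop
vertex 1.745 -0.307 3.242
vertex 1.327 -0.782 2.567
vertex 1.633 0.076 2.408
endloop
endfacet
facet normal 0.960 0.281 -0.000
outer loop
vertex 1.745 -0.307 3.242
vertex 1.633 0.076 2.408
vertex 1.486 0.579 3.171
endloop
endfacet
facet normal 0.701 0.258 0.665
outer loop
vertex 1.745 -0.307 3.242
vertex 1.486 0.579 3.171
vertex 1.089 0.03 3.802
endloop
endfacet
facet normal -0.241 -0.370 0.897
outer loop
vertex 0.991 -0.811 3.429
vertex 1.089 0.03 3.802
vertex 0.267 -0.236 3.472
endloop
endfacet
facet normal -0.056 -0.997 -0.055
outer loop
vertex 1.327 -0.782 2.567
vertex 0.991 -0.811 3.429
vertex 0.414 -0.739 2.709
endloop
endfacet
facet normal 0.439 -0.313 -0.842
outer loop
vertex 1.633 0.076 2.408
vertex 1.327 -0.782 2.567
vertex 0.811 -0.19 2.078
endloop
endfacet
facet normal 0.562 0.736 -0.377
outer loop
vertex 1.486 0.579 3.171
vertex 1.633 0.076 2.408
vertex 0.909 0.651 2.451
endloop
endfacet
facet normal 0.142 0.701 0.699
outer loop
vertex 1.089 0.03 3.802
vertex 1.486 0.579 3.171
vertex 0.573 0.622 3.313
endloop
endfacet
facet normal -0.528 0.849 0.017
outer loop
vertex 1.469 3.516 2.542
vertex 2.751 4.33 1.754
vertex 0.918 3.198 1.317
endloop
endfacet
facet normal -0.749 -0.476 0.461
outer loop
vertex 1.869 1.67 1.286
vertex 1.469 3.516 2.542
vertex 0.918 3.198 1.317
endloop
endfacet
facet normal -0.528 0.849 0.017
outer loop
vertex 0.918 3.198 1.317
vertex 2.751 4.33 1.754
vertex 2.2 4.011 0.529
endloop
endfacet
facet normal -0.399 -0.230 -0.887
outer loop
vertex 2.2 4.011 0.529
vertex 1.869 1.67 1.286
vertex 0.918 3.198 1.317
endloop
endfacet
facet normal 0.399 0.230 0.887
outer loop
vertex 1.469 3.516 2.542
vertex 3.702 2.802 1.723
vertex 2.751 4.33 1.754
endloop
endfacet
facet normal -0.749 -0.476 0.461
outer loop
vertex 2.42 1.989 2.511
vertex 1.469 3.516 2.542
vertex 1.869 1.67 1.286
endloop
endfacet
facet normal 0.399 0.231 0.887
outer loop
vertex 2.42 1.989 2.511
vertex 3.702 2.802 1.723
vertex 1.469 3.516 2.542
endloop
endfacet
facet normal 0.749 0.476 -0.461
outer loop
vertex 2.751 4.33 1.754
vertex 3.702 2.802 1.723
vertex 2.2 4.011 0.529
endloop
endfacet
facet normal -0.399 -0.231 -0.887
outer loop
vertex 3.151 2.484 0.498
vertex 1.869 1.67 1.286
vertex 2.2 4.011 0.529
endloop
endfacet
facet normal 0.749 0.476 -0.461
outer loop
vertex 2.2 4.011 0.529
vertex 3.702 2.802 1.723
vertex 3.151 2.484 0.498
endloop
endfacet
facet normal 0.529 -0.849 -0.017
outer loop
vertex 3.151 2.484 0.498
vertex 2.42 1.989 2.511
vertex 1.869 1.67 1.286
endloop
endfacet
facet normal 0.528 -0.849 -0.017
outer loop
vertex 3.702 2.802 1.723
vertex 2.42 1.989 2.511
vertex 3.151 2.484 0.498
endloop
endfacet
facet normal -0.963 0.037 -0.265
outer loop
vertex 1.398 2.245 0.199
vertex 1.623 2.816 -0.539
vertex 1.534 1.402 -0.411
endloop
endfacet
facet normal -0.234 -0.594 0.769
outer loop
vertex 2.517 1.364 -0.141
vertex 1.398 2.245 0.199
vertex 1.534 1.402 -0.411
endloop
endfacet
facet normal -0.964 0.037 -0.265
outer loop
vertex 1.534 1.402 -0.411
vertex 1.623 2.816 -0.539
vertex 1.759 1.972 -1.15
endloop
endfacet
facet normal 0.128 -0.804 -0.581
outer loop
vertex 1.759 1.972 -1.15
vertex 2.517 1.364 -0.141
vertex 1.534 1.402 -0.411
endloop
endfacet
facet normal -0.129 0.803 0.582
outer loop
vertex 1.398 2.245 0.199
vertex 2.606 2.778 -0.269
vertex 1.623 2.816 -0.539
endloop
endfacet
facet normal -0.234 -0.595 0.769
outer loop
vertex 2.381 2.208 0.47
vertex 1.398 2.245 0.199
vertex 2.517 1.364 -0.141
endloop
endfacet
facet normal -0.130 0.804 0.581
outer loop
vertex 2.381 2.208 0.47
vertex 2.606 2.778 -0.269
vertex 1.398 2.245 0.199
endloop
endfacet
facet normal 0.234 0.595 -0.769
outer loop
vertex 1.623 2.816 -0.539
vertex 2.606 2.778 -0.269
vertex 1.759 1.972 -1.15
endloop
endfacet
facet normal 0.130 -0.803 -0.582
outer loop
vertex 2.742 1.935 -0.879
vertex 2.517 1.364 -0.141
vertex 1.759 1.972 -1.15
endloop
endfacet
facet normal 0.234 0.594 -0.769
outer loop
vertex 1.759 1.972 -1.15
vertex 2.606 2.778 -0.269
vertex 2.742 1.935 -0.879
endloop
endfacet
facet normal 0.963 -0.037 0.265
outer loop
vertex 2.742 1.935 -0.879
vertex 2.381 2.208 0.47
vertex 2.517 1.364 -0.141
endloop
endfacet
facet normal 0.963 -0.036 0.265
outer loop
vertex 2.606 2.778 -0.269
vertex 2.381 2.208 0.47
vertex 2.742 1.935 -0.879
endloop
endfacet

endsolid


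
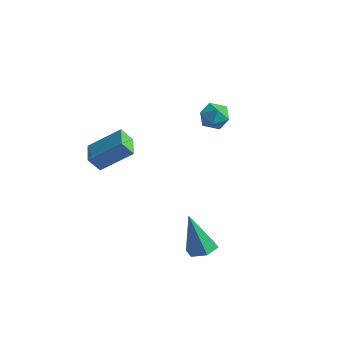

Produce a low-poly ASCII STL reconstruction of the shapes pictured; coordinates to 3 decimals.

solid 
facet normal 0.312 0.046 -0.949
outer loop
vertex 4.165 -2.716 -0.847
vertex 3.511 -3.002 -1.076
vertex 3.594 -2.259 -1.013
endloop
endfacet
facet normal 0.452 0.744 0.493
outer loop
vertex 4.165 -2.716 -0.847
vertex 3.594 -2.259 -1.013
vertex 2.849 -3.098 0.936
endloop
endfacet
facet normal 0.312 0.046 -0.949
outer loop
vertex 3.594 -2.259 -1.013
vertex 3.511 -3.002 -1.076
vertex 2.94 -2.545 -1.242
endloop
endfacet
facet normal -0.451 0.869 0.202
outer loop
vertex 3.594 -2.259 -1.013
vertex 2.94 -2.545 -1.242
vertex 2.849 -3.098 0.936
endloop
endfacet
facet normal 0.312 0.045 -0.949
outer loop
vertex 2.94 -2.545 -1.242
vertex 3.511 -3.002 -1.076
vertex 2.856 -3.287 -1.305
endloop
endfacet
facet normal -0.993 0.114 -0.013
outer loop
vertex 2.94 -2.545 -1.242
vertex 2.856 -3.287 -1.305
vertex 2.849 -3.098 0.936
endloop
endfacet
facet normal 0.312 0.045 -0.949
outer loop
vertex 2.856 -3.287 -1.305
vertex 3.511 -3.002 -1.076
vertex 3.427 -3.744 -1.139
endloop
endfacet
facet normal -0.635 -0.770 0.063
outer loop
vertex 2.856 -3.287 -1.305
vertex 3.427 -3.744 -1.139
vertex 2.849 -3.098 0.936
endloop
endfacet
facet normal 0.313 0.045 -0.949
outer loop
vertex 3.427 -3.744 -1.139
vertex 3.511 -3.002 -1.076
vertex 4.081 -3.459 -0.91
endloop
endfacet
facet normal 0.267 -0.897 0.353
outer loop
vertex 3.427 -3.744 -1.139
vertex 4.081 -3.459 -0.91
vertex 2.849 -3.098 0.936
endloop
endfacet
facet normal 0.313 0.045 -0.949
outer loop
vertex 4.081 -3.459 -0.91
vertex 3.511 -3.002 -1.076
vertex 4.165 -2.716 -0.847
endloop
endfacet
facet normal 0.811 -0.140 0.568
outer loop
vertex 4.081 -3.459 -0.91
vertex 4.165 -2.716 -0.847
vertex 2.849 -3.098 0.936
endloop
endfacet
facet normal -0.764 -0.640 -0.077
outer loop
vertex -0.017 1.977 3.545
vertex 0.465 1.447 3.168
vertex 0.398 1.43 3.975
endloop
endfacet
facet normal -0.831 -0.233 0.505
outer loop
vertex -0.017 1.977 3.545
vertex 0.398 1.43 3.975
vertex 0.343 2.194 4.237
endloop
endfacet
facet normal -0.842 0.450 0.297
outer loop
vertex -0.017 1.977 3.545
vertex 0.343 2.194 4.237
vertex 0.377 2.683 3.593
endloop
endfacet
facet normal -0.783 0.465 -0.414
outer loop
vertex -0.017 1.977 3.545
vertex 0.377 2.683 3.593
vertex 0.452 2.221 2.932
endloop
endfacet
facet normal -0.735 -0.209 -0.645
outer loop
vertex -0.017 1.977 3.545
vertex 0.452 2.221 2.932
vertex 0.465 1.447 3.168
endloop
endfacet
facet normal -0.251 -0.330 0.910
outer loop
vertex 0.343 2.194 4.237
vertex 0.398 1.43 3.975
vertex 1.048 1.799 4.288
endloop
endfacet
facet normal -0.143 -0.989 -0.033
outer loop
vertex 0.398 1.43 3.975
vertex 0.465 1.447 3.168
vertex 1.123 1.337 3.627
endloop
endfacet
facet normal -0.095 -0.292 -0.952
outer loop
vertex 0.465 1.447 3.168
vertex 0.452 2.221 2.932
vertex 1.157 1.826 2.983
endloop
endfacet
facet normal -0.175 0.798 -0.577
outer loop
vertex 0.452 2.221 2.932
vertex 0.377 2.683 3.593
vertex 1.102 2.59 3.245
endloop
endfacet
facet normal -0.270 0.774 0.573
outer loop
vertex 0.377 2.683 3.593
vertex 0.343 2.194 4.237
vertex 1.035 2.573 4.052
endloop
endfacet
facet normal 0.783 -0.465 0.414
outer loop
vertex 1.517 2.043 3.675
vertex 1.048 1.799 4.288
vertex 1.123 1.337 3.627
endloop
endfacet
facet normal 0.842 -0.450 -0.297
outer loop
vertex 1.517 2.043 3.675
vertex 1.123 1.337 3.627
vertex 1.157 1.826 2.983
endloop
endfacet
facet normal 0.831 0.233 -0.505
outer loop
vertex 1.517 2.043 3.675
vertex 1.157 1.826 2.983
vertex 1.102 2.59 3.245
endloop
endfacet
facet normal 0.764 0.640 0.077
outer loop
vertex 1.517 2.043 3.675
vertex 1.102 2.59 3.245
vertex 1.035 2.573 4.052
endloop
endfacet
facet normal 0.735 0.209 0.645
outer loop
vertex 1.517 2.043 3.675
vertex 1.035 2.573 4.052
vertex 1.048 1.799 4.288
endloop
endfacet
facet normal 0.175 -0.798 0.577
outer loop
vertex 1.123 1.337 3.627
vertex 1.048 1.799 4.288
vertex 0.398 1.43 3.975
endloop
endfacet
facet normal 0.270 -0.774 -0.573
outer loop
vertex 1.157 1.826 2.983
vertex 1.123 1.337 3.627
vertex 0.465 1.447 3.168
endloop
endfacet
facet normal 0.251 0.330 -0.910
outer loop
vertex 1.102 2.59 3.245
vertex 1.157 1.826 2.983
vertex 0.452 2.221 2.932
endloop
endfacet
facet normal 0.143 0.989 0.033
outer loop
vertex 1.035 2.573 4.052
vertex 1.102 2.59 3.245
vertex 0.377 2.683 3.593
endloop
endfacet
facet normal 0.095 0.292 0.952
outer loop
vertex 1.048 1.799 4.288
vertex 1.035 2.573 4.052
vertex 0.343 2.194 4.237
endloop
endfacet
facet normal -0.651 -0.475 -0.592
outer loop
vertex -2.63 -3.092 2.238
vertex -3.386 -2.109 2.281
vertex -2.218 -2.743 1.505
endloop
endfacet
facet normal 0.609 -0.792 -0.035
outer loop
vertex -0.994 -1.851 2.619
vertex -2.63 -3.092 2.238
vertex -2.218 -2.743 1.505
endloop
endfacet
facet normal -0.651 -0.475 -0.592
outer loop
vertex -2.218 -2.743 1.505
vertex -3.386 -2.109 2.281
vertex -2.974 -1.761 1.548
endloop
endfacet
facet normal 0.453 0.384 -0.805
outer loop
vertex -2.974 -1.761 1.548
vertex -0.994 -1.851 2.619
vertex -2.218 -2.743 1.505
endloop
endfacet
facet normal -0.453 -0.384 0.805
outer loop
vertex -2.63 -3.092 2.238
vertex -2.162 -1.217 3.395
vertex -3.386 -2.109 2.281
endloop
endfacet
facet normal 0.609 -0.792 -0.034
outer loop
vertex -1.406 -2.199 3.352
vertex -2.63 -3.092 2.238
vertex -0.994 -1.851 2.619
endloop
endfacet
facet normal -0.453 -0.384 0.805
outer loop
vertex -1.406 -2.199 3.352
vertex -2.162 -1.217 3.395
vertex -2.63 -3.092 2.238
endloop
endfacet
facet normal -0.609 0.793 0.034
outer loop
vertex -3.386 -2.109 2.281
vertex -2.162 -1.217 3.395
vertex -2.974 -1.761 1.548
endloop
endfacet
facet normal 0.453 0.383 -0.805
outer loop
vertex -1.75 -0.868 2.662
vertex -0.994 -1.851 2.619
vertex -2.974 -1.761 1.548
endloop
endfacet
facet normal -0.609 0.792 0.035
outer loop
vertex -2.974 -1.761 1.548
vertex -2.162 -1.217 3.395
vertex -1.75 -0.868 2.662
endloop
endfacet
facet normal 0.651 0.475 0.592
outer loop
vertex -1.75 -0.868 2.662
vertex -1.406 -2.199 3.352
vertex -0.994 -1.851 2.619
endloop
endfacet
facet normal 0.651 0.475 0.592
outer loop
vertex -2.162 -1.217 3.395
vertex -1.406 -2.199 3.352
vertex -1.75 -0.868 2.662
endloop
endfacet

endsolid


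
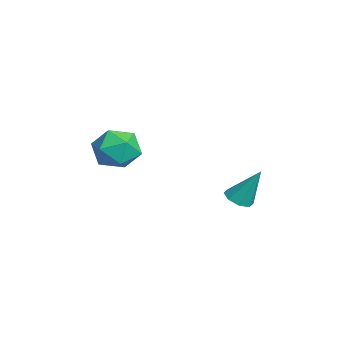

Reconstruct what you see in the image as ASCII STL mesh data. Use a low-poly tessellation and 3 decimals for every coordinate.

solid 
facet normal -0.190 -0.449 -0.873
outer loop
vertex 2.193 2.206 -2.022
vertex 1.469 2.328 -1.927
vertex 2.026 2.701 -2.24
endloop
endfacet
facet normal 0.948 0.319 -0.002
outer loop
vertex 2.193 2.206 -2.022
vertex 2.026 2.701 -2.24
vertex 1.851 3.232 -0.173
endloop
endfacet
facet normal -0.189 -0.450 -0.873
outer loop
vertex 2.026 2.701 -2.24
vertex 1.469 2.328 -1.927
vertex 1.533 2.978 -2.276
endloop
endfacet
facet normal 0.492 0.852 -0.177
outer loop
vertex 2.026 2.701 -2.24
vertex 1.533 2.978 -2.276
vertex 1.851 3.232 -0.173
endloop
endfacet
facet normal -0.190 -0.450 -0.873
outer loop
vertex 1.533 2.978 -2.276
vertex 1.469 2.328 -1.927
vertex 1.003 2.874 -2.107
endloop
endfacet
facet normal -0.218 0.972 -0.085
outer loop
vertex 1.533 2.978 -2.276
vertex 1.003 2.874 -2.107
vertex 1.851 3.232 -0.173
endloop
endfacet
facet normal -0.189 -0.449 -0.873
outer loop
vertex 1.003 2.874 -2.107
vertex 1.469 2.328 -1.927
vertex 0.746 2.45 -1.833
endloop
endfacet
facet normal -0.763 0.606 0.222
outer loop
vertex 1.003 2.874 -2.107
vertex 0.746 2.45 -1.833
vertex 1.851 3.232 -0.173
endloop
endfacet
facet normal -0.189 -0.450 -0.873
outer loop
vertex 0.746 2.45 -1.833
vertex 1.469 2.328 -1.927
vertex 0.912 1.955 -1.614
endloop
endfacet
facet normal -0.826 -0.028 0.563
outer loop
vertex 0.746 2.45 -1.833
vertex 0.912 1.955 -1.614
vertex 1.851 3.232 -0.173
endloop
endfacet
facet normal -0.189 -0.450 -0.873
outer loop
vertex 0.912 1.955 -1.614
vertex 1.469 2.328 -1.927
vertex 1.405 1.678 -1.578
endloop
endfacet
facet normal -0.370 -0.562 0.739
outer loop
vertex 0.912 1.955 -1.614
vertex 1.405 1.678 -1.578
vertex 1.851 3.232 -0.173
endloop
endfacet
facet normal -0.190 -0.450 -0.873
outer loop
vertex 1.405 1.678 -1.578
vertex 1.469 2.328 -1.927
vertex 1.936 1.782 -1.747
endloop
endfacet
facet normal 0.340 -0.683 0.647
outer loop
vertex 1.405 1.678 -1.578
vertex 1.936 1.782 -1.747
vertex 1.851 3.232 -0.173
endloop
endfacet
facet normal -0.190 -0.450 -0.872
outer loop
vertex 1.936 1.782 -1.747
vertex 1.469 2.328 -1.927
vertex 2.193 2.206 -2.022
endloop
endfacet
facet normal 0.886 -0.317 0.340
outer loop
vertex 1.936 1.782 -1.747
vertex 2.193 2.206 -2.022
vertex 1.851 3.232 -0.173
endloop
endfacet
facet normal -0.573 -0.529 0.626
outer loop
vertex 0.217 -3.061 1.785
vertex 0.86 -4.054 1.535
vertex 1.192 -3.334 2.447
endloop
endfacet
facet normal -0.526 0.152 0.837
outer loop
vertex 0.217 -3.061 1.785
vertex 1.192 -3.334 2.447
vertex 0.989 -2.19 2.112
endloop
endfacet
facet normal -0.767 0.564 0.306
outer loop
vertex 0.217 -3.061 1.785
vertex 0.989 -2.19 2.112
vertex 0.532 -2.203 0.993
endloop
endfacet
facet normal -0.963 0.139 -0.233
outer loop
vertex 0.217 -3.061 1.785
vertex 0.532 -2.203 0.993
vertex 0.452 -3.356 0.636
endloop
endfacet
facet normal -0.843 -0.537 -0.034
outer loop
vertex 0.217 -3.061 1.785
vertex 0.452 -3.356 0.636
vertex 0.86 -4.054 1.535
endloop
endfacet
facet normal 0.164 0.304 0.939
outer loop
vertex 0.989 -2.19 2.112
vertex 1.192 -3.334 2.447
vertex 2.108 -2.644 2.064
endloop
endfacet
facet normal 0.087 -0.797 0.597
outer loop
vertex 1.192 -3.334 2.447
vertex 0.86 -4.054 1.535
vertex 2.028 -3.797 1.707
endloop
endfacet
facet normal -0.349 -0.810 -0.471
outer loop
vertex 0.86 -4.054 1.535
vertex 0.452 -3.356 0.636
vertex 1.571 -3.81 0.588
endloop
endfacet
facet normal -0.543 0.282 -0.791
outer loop
vertex 0.452 -3.356 0.636
vertex 0.532 -2.203 0.993
vertex 1.368 -2.666 0.253
endloop
endfacet
facet normal -0.226 0.971 0.081
outer loop
vertex 0.532 -2.203 0.993
vertex 0.989 -2.19 2.112
vertex 1.7 -1.946 1.165
endloop
endfacet
facet normal 0.963 -0.139 0.233
outer loop
vertex 2.343 -2.939 0.915
vertex 2.108 -2.644 2.064
vertex 2.028 -3.797 1.707
endloop
endfacet
facet normal 0.767 -0.564 -0.306
outer loop
vertex 2.343 -2.939 0.915
vertex 2.028 -3.797 1.707
vertex 1.571 -3.81 0.588
endloop
endfacet
facet normal 0.526 -0.152 -0.837
outer loop
vertex 2.343 -2.939 0.915
vertex 1.571 -3.81 0.588
vertex 1.368 -2.666 0.253
endloop
endfacet
facet normal 0.573 0.529 -0.626
outer loop
vertex 2.343 -2.939 0.915
vertex 1.368 -2.666 0.253
vertex 1.7 -1.946 1.165
endloop
endfacet
facet normal 0.843 0.537 0.034
outer loop
vertex 2.343 -2.939 0.915
vertex 1.7 -1.946 1.165
vertex 2.108 -2.644 2.064
endloop
endfacet
facet normal 0.543 -0.282 0.791
outer loop
vertex 2.028 -3.797 1.707
vertex 2.108 -2.644 2.064
vertex 1.192 -3.334 2.447
endloop
endfacet
facet normal 0.226 -0.971 -0.081
outer loop
vertex 1.571 -3.81 0.588
vertex 2.028 -3.797 1.707
vertex 0.86 -4.054 1.535
endloop
endfacet
facet normal -0.164 -0.304 -0.939
outer loop
vertex 1.368 -2.666 0.253
vertex 1.571 -3.81 0.588
vertex 0.452 -3.356 0.636
endloop
endfacet
facet normal -0.087 0.797 -0.597
outer loop
vertex 1.7 -1.946 1.165
vertex 1.368 -2.666 0.253
vertex 0.532 -2.203 0.993
endloop
endfacet
facet normal 0.349 0.810 0.471
outer loop
vertex 2.108 -2.644 2.064
vertex 1.7 -1.946 1.165
vertex 0.989 -2.19 2.112
endloop
endfacet

endsolid


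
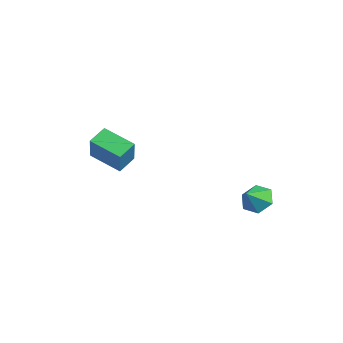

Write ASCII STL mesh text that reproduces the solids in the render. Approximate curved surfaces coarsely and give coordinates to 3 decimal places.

solid 
facet normal -0.545 0.179 -0.819
outer loop
vertex -4.556 -3.781 2.391
vertex -5.012 -2.898 2.887
vertex -3.24 -2.738 1.743
endloop
endfacet
facet normal 0.411 -0.795 -0.446
outer loop
vertex -2.248 -3.062 3.233
vertex -4.556 -3.781 2.391
vertex -3.24 -2.738 1.743
endloop
endfacet
facet normal -0.545 0.178 -0.819
outer loop
vertex -3.24 -2.738 1.743
vertex -5.012 -2.898 2.887
vertex -3.696 -1.855 2.238
endloop
endfacet
facet normal 0.731 0.580 -0.361
outer loop
vertex -3.696 -1.855 2.238
vertex -2.248 -3.062 3.233
vertex -3.24 -2.738 1.743
endloop
endfacet
facet normal -0.731 -0.580 0.360
outer loop
vertex -4.556 -3.781 2.391
vertex -4.02 -3.222 4.377
vertex -5.012 -2.898 2.887
endloop
endfacet
facet normal 0.410 -0.795 -0.446
outer loop
vertex -3.564 -4.105 3.882
vertex -4.556 -3.781 2.391
vertex -2.248 -3.062 3.233
endloop
endfacet
facet normal -0.731 -0.580 0.360
outer loop
vertex -3.564 -4.105 3.882
vertex -4.02 -3.222 4.377
vertex -4.556 -3.781 2.391
endloop
endfacet
facet normal -0.410 0.795 0.446
outer loop
vertex -5.012 -2.898 2.887
vertex -4.02 -3.222 4.377
vertex -3.696 -1.855 2.238
endloop
endfacet
facet normal 0.731 0.580 -0.360
outer loop
vertex -2.704 -2.179 3.729
vertex -2.248 -3.062 3.233
vertex -3.696 -1.855 2.238
endloop
endfacet
facet normal -0.411 0.795 0.446
outer loop
vertex -3.696 -1.855 2.238
vertex -4.02 -3.222 4.377
vertex -2.704 -2.179 3.729
endloop
endfacet
facet normal 0.545 -0.178 0.819
outer loop
vertex -2.704 -2.179 3.729
vertex -3.564 -4.105 3.882
vertex -2.248 -3.062 3.233
endloop
endfacet
facet normal 0.545 -0.178 0.820
outer loop
vertex -4.02 -3.222 4.377
vertex -3.564 -4.105 3.882
vertex -2.704 -2.179 3.729
endloop
endfacet
facet normal -0.379 0.666 -0.643
outer loop
vertex 2.69 1.856 1.007
vertex 2.07 2.059 1.583
vertex 2.825 2.492 1.586
endloop
endfacet
facet normal 0.968 -0.248 0.047
outer loop
vertex 2.69 1.856 1.007
vertex 2.825 2.492 1.586
vertex 2.49 1.321 2.297
endloop
endfacet
facet normal -0.379 0.665 -0.643
outer loop
vertex 2.825 2.492 1.586
vertex 2.07 2.059 1.583
vertex 2.205 2.695 2.161
endloop
endfacet
facet normal 0.701 0.213 0.681
outer loop
vertex 2.825 2.492 1.586
vertex 2.205 2.695 2.161
vertex 2.49 1.321 2.297
endloop
endfacet
facet normal -0.379 0.665 -0.643
outer loop
vertex 2.205 2.695 2.161
vertex 2.07 2.059 1.583
vertex 1.45 2.263 2.159
endloop
endfacet
facet normal -0.053 0.088 0.995
outer loop
vertex 2.205 2.695 2.161
vertex 1.45 2.263 2.159
vertex 2.49 1.321 2.297
endloop
endfacet
facet normal -0.378 0.666 -0.643
outer loop
vertex 1.45 2.263 2.159
vertex 2.07 2.059 1.583
vertex 1.315 1.627 1.58
endloop
endfacet
facet normal -0.542 -0.500 0.675
outer loop
vertex 1.45 2.263 2.159
vertex 1.315 1.627 1.58
vertex 2.49 1.321 2.297
endloop
endfacet
facet normal -0.378 0.665 -0.644
outer loop
vertex 1.315 1.627 1.58
vertex 2.07 2.059 1.583
vertex 1.935 1.423 1.005
endloop
endfacet
facet normal -0.276 -0.960 0.043
outer loop
vertex 1.315 1.627 1.58
vertex 1.935 1.423 1.005
vertex 2.49 1.321 2.297
endloop
endfacet
facet normal -0.380 0.665 -0.643
outer loop
vertex 1.935 1.423 1.005
vertex 2.07 2.059 1.583
vertex 2.69 1.856 1.007
endloop
endfacet
facet normal 0.479 -0.835 -0.272
outer loop
vertex 1.935 1.423 1.005
vertex 2.69 1.856 1.007
vertex 2.49 1.321 2.297
endloop
endfacet

endsolid


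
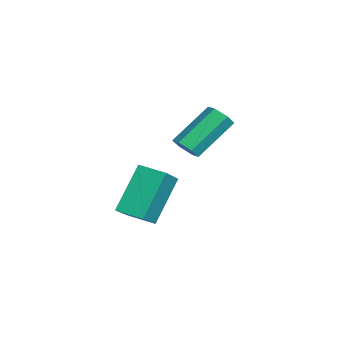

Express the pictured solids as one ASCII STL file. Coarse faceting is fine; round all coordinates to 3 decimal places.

solid 
facet normal -0.730 0.380 -0.567
outer loop
vertex 0.598 1.397 -1.266
vertex 1.183 2.249 -1.448
vertex 1.423 0.472 -2.948
endloop
endfacet
facet normal -0.557 -0.812 0.173
outer loop
vertex 2.577 -0.129 -2.052
vertex 0.598 1.397 -1.266
vertex 1.423 0.472 -2.948
endloop
endfacet
facet normal -0.730 0.380 -0.567
outer loop
vertex 1.423 0.472 -2.948
vertex 1.183 2.249 -1.448
vertex 2.008 1.324 -3.13
endloop
endfacet
facet normal 0.394 -0.443 -0.805
outer loop
vertex 2.008 1.324 -3.13
vertex 2.577 -0.129 -2.052
vertex 1.423 0.472 -2.948
endloop
endfacet
facet normal -0.394 0.443 0.805
outer loop
vertex 0.598 1.397 -1.266
vertex 2.337 1.648 -0.552
vertex 1.183 2.249 -1.448
endloop
endfacet
facet normal -0.557 -0.812 0.173
outer loop
vertex 1.752 0.796 -0.37
vertex 0.598 1.397 -1.266
vertex 2.577 -0.129 -2.052
endloop
endfacet
facet normal -0.394 0.443 0.805
outer loop
vertex 1.752 0.796 -0.37
vertex 2.337 1.648 -0.552
vertex 0.598 1.397 -1.266
endloop
endfacet
facet normal 0.557 0.812 -0.173
outer loop
vertex 1.183 2.249 -1.448
vertex 2.337 1.648 -0.552
vertex 2.008 1.324 -3.13
endloop
endfacet
facet normal 0.394 -0.443 -0.805
outer loop
vertex 3.162 0.723 -2.234
vertex 2.577 -0.129 -2.052
vertex 2.008 1.324 -3.13
endloop
endfacet
facet normal 0.557 0.812 -0.173
outer loop
vertex 2.008 1.324 -3.13
vertex 2.337 1.648 -0.552
vertex 3.162 0.723 -2.234
endloop
endfacet
facet normal 0.730 -0.380 0.567
outer loop
vertex 3.162 0.723 -2.234
vertex 1.752 0.796 -0.37
vertex 2.577 -0.129 -2.052
endloop
endfacet
facet normal 0.730 -0.380 0.567
outer loop
vertex 2.337 1.648 -0.552
vertex 1.752 0.796 -0.37
vertex 3.162 0.723 -2.234
endloop
endfacet
facet normal 0.314 -0.698 -0.643
outer loop
vertex -1.145 3.398 -1.566
vertex -1.452 2.981 -1.263
vertex -1.714 3.278 -1.713
endloop
endfacet
facet normal 0.043 0.687 -0.726
outer loop
vertex -1.145 3.398 -1.566
vertex -1.714 3.278 -1.713
vertex -1.781 4.816 -0.261
endloop
endfacet
facet normal 0.043 0.687 -0.726
outer loop
vertex -1.781 4.816 -0.261
vertex -1.714 3.278 -1.713
vertex -2.35 4.696 -0.408
endloop
endfacet
facet normal -0.313 0.699 0.643
outer loop
vertex -1.781 4.816 -0.261
vertex -2.35 4.696 -0.408
vertex -2.088 4.399 0.043
endloop
endfacet
facet normal 0.314 -0.698 -0.643
outer loop
vertex -1.714 3.278 -1.713
vertex -1.452 2.981 -1.263
vertex -2.021 2.861 -1.41
endloop
endfacet
facet normal -0.800 0.171 -0.575
outer loop
vertex -1.714 3.278 -1.713
vertex -2.021 2.861 -1.41
vertex -2.35 4.696 -0.408
endloop
endfacet
facet normal -0.800 0.171 -0.575
outer loop
vertex -2.35 4.696 -0.408
vertex -2.021 2.861 -1.41
vertex -2.657 4.279 -0.105
endloop
endfacet
facet normal -0.315 0.699 0.643
outer loop
vertex -2.35 4.696 -0.408
vertex -2.657 4.279 -0.105
vertex -2.088 4.399 0.043
endloop
endfacet
facet normal 0.313 -0.699 -0.643
outer loop
vertex -2.021 2.861 -1.41
vertex -1.452 2.981 -1.263
vertex -1.759 2.564 -0.959
endloop
endfacet
facet normal -0.843 -0.516 0.150
outer loop
vertex -2.021 2.861 -1.41
vertex -1.759 2.564 -0.959
vertex -2.657 4.279 -0.105
endloop
endfacet
facet normal -0.843 -0.516 0.150
outer loop
vertex -2.657 4.279 -0.105
vertex -1.759 2.564 -0.959
vertex -2.395 3.982 0.346
endloop
endfacet
facet normal -0.315 0.699 0.643
outer loop
vertex -2.657 4.279 -0.105
vertex -2.395 3.982 0.346
vertex -2.088 4.399 0.043
endloop
endfacet
facet normal 0.313 -0.699 -0.643
outer loop
vertex -1.759 2.564 -0.959
vertex -1.452 2.981 -1.263
vertex -1.19 2.684 -0.812
endloop
endfacet
facet normal -0.043 -0.687 0.726
outer loop
vertex -1.759 2.564 -0.959
vertex -1.19 2.684 -0.812
vertex -2.395 3.982 0.346
endloop
endfacet
facet normal -0.043 -0.687 0.726
outer loop
vertex -2.395 3.982 0.346
vertex -1.19 2.684 -0.812
vertex -1.826 4.102 0.493
endloop
endfacet
facet normal -0.314 0.698 0.643
outer loop
vertex -2.395 3.982 0.346
vertex -1.826 4.102 0.493
vertex -2.088 4.399 0.043
endloop
endfacet
facet normal 0.315 -0.699 -0.643
outer loop
vertex -1.19 2.684 -0.812
vertex -1.452 2.981 -1.263
vertex -0.883 3.101 -1.115
endloop
endfacet
facet normal 0.800 -0.171 0.575
outer loop
vertex -1.19 2.684 -0.812
vertex -0.883 3.101 -1.115
vertex -1.826 4.102 0.493
endloop
endfacet
facet normal 0.800 -0.171 0.575
outer loop
vertex -1.826 4.102 0.493
vertex -0.883 3.101 -1.115
vertex -1.519 4.519 0.19
endloop
endfacet
facet normal -0.314 0.698 0.643
outer loop
vertex -1.826 4.102 0.493
vertex -1.519 4.519 0.19
vertex -2.088 4.399 0.043
endloop
endfacet
facet normal 0.315 -0.699 -0.643
outer loop
vertex -0.883 3.101 -1.115
vertex -1.452 2.981 -1.263
vertex -1.145 3.398 -1.566
endloop
endfacet
facet normal 0.843 0.516 -0.150
outer loop
vertex -0.883 3.101 -1.115
vertex -1.145 3.398 -1.566
vertex -1.519 4.519 0.19
endloop
endfacet
facet normal 0.843 0.516 -0.150
outer loop
vertex -1.519 4.519 0.19
vertex -1.145 3.398 -1.566
vertex -1.781 4.816 -0.261
endloop
endfacet
facet normal -0.313 0.699 0.643
outer loop
vertex -1.519 4.519 0.19
vertex -1.781 4.816 -0.261
vertex -2.088 4.399 0.043
endloop
endfacet

endsolid


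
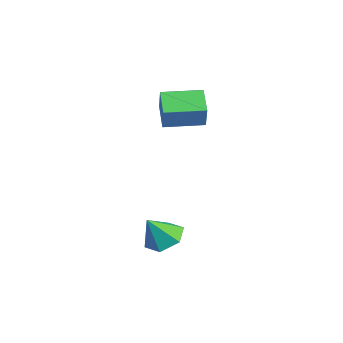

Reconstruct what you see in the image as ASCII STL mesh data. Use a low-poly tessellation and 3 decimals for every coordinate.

solid 
facet normal -0.153 0.531 -0.833
outer loop
vertex 1.153 0.492 -2.925
vertex 0.388 0.878 -2.538
vertex 1.227 1.288 -2.431
endloop
endfacet
facet normal 0.935 -0.246 0.256
outer loop
vertex 1.153 0.492 -2.925
vertex 1.227 1.288 -2.431
vertex 0.612 0.102 -1.322
endloop
endfacet
facet normal -0.153 0.531 -0.833
outer loop
vertex 1.227 1.288 -2.431
vertex 0.388 0.878 -2.538
vertex 0.462 1.674 -2.044
endloop
endfacet
facet normal 0.564 0.388 0.728
outer loop
vertex 1.227 1.288 -2.431
vertex 0.462 1.674 -2.044
vertex 0.612 0.102 -1.322
endloop
endfacet
facet normal -0.153 0.531 -0.833
outer loop
vertex 0.462 1.674 -2.044
vertex 0.388 0.878 -2.538
vertex -0.377 1.263 -2.152
endloop
endfacet
facet normal -0.297 0.375 0.878
outer loop
vertex 0.462 1.674 -2.044
vertex -0.377 1.263 -2.152
vertex 0.612 0.102 -1.322
endloop
endfacet
facet normal -0.154 0.531 -0.834
outer loop
vertex -0.377 1.263 -2.152
vertex 0.388 0.878 -2.538
vertex -0.451 0.467 -2.645
endloop
endfacet
facet normal -0.785 -0.271 0.556
outer loop
vertex -0.377 1.263 -2.152
vertex -0.451 0.467 -2.645
vertex 0.612 0.102 -1.322
endloop
endfacet
facet normal -0.154 0.531 -0.833
outer loop
vertex -0.451 0.467 -2.645
vertex 0.388 0.878 -2.538
vertex 0.314 0.081 -3.032
endloop
endfacet
facet normal -0.415 -0.906 0.083
outer loop
vertex -0.451 0.467 -2.645
vertex 0.314 0.081 -3.032
vertex 0.612 0.102 -1.322
endloop
endfacet
facet normal -0.154 0.531 -0.833
outer loop
vertex 0.314 0.081 -3.032
vertex 0.388 0.878 -2.538
vertex 1.153 0.492 -2.925
endloop
endfacet
facet normal 0.446 -0.893 -0.067
outer loop
vertex 0.314 0.081 -3.032
vertex 1.153 0.492 -2.925
vertex 0.612 0.102 -1.322
endloop
endfacet
facet normal -0.492 0.099 -0.865
outer loop
vertex -4.48 1.939 2.674
vertex -4.198 3.737 2.719
vertex -3.307 1.772 1.988
endloop
endfacet
facet normal -0.155 -0.988 -0.024
outer loop
vertex -2.662 1.643 3.121
vertex -4.48 1.939 2.674
vertex -3.307 1.772 1.988
endloop
endfacet
facet normal -0.492 0.098 -0.865
outer loop
vertex -3.307 1.772 1.988
vertex -4.198 3.737 2.719
vertex -3.025 3.57 2.032
endloop
endfacet
facet normal 0.857 -0.122 -0.501
outer loop
vertex -3.025 3.57 2.032
vertex -2.662 1.643 3.121
vertex -3.307 1.772 1.988
endloop
endfacet
facet normal -0.857 0.122 0.501
outer loop
vertex -4.48 1.939 2.674
vertex -3.553 3.608 3.852
vertex -4.198 3.737 2.719
endloop
endfacet
facet normal -0.155 -0.988 -0.024
outer loop
vertex -3.835 1.81 3.808
vertex -4.48 1.939 2.674
vertex -2.662 1.643 3.121
endloop
endfacet
facet normal -0.857 0.122 0.501
outer loop
vertex -3.835 1.81 3.808
vertex -3.553 3.608 3.852
vertex -4.48 1.939 2.674
endloop
endfacet
facet normal 0.155 0.988 0.024
outer loop
vertex -4.198 3.737 2.719
vertex -3.553 3.608 3.852
vertex -3.025 3.57 2.032
endloop
endfacet
facet normal 0.857 -0.122 -0.501
outer loop
vertex -2.38 3.441 3.166
vertex -2.662 1.643 3.121
vertex -3.025 3.57 2.032
endloop
endfacet
facet normal 0.155 0.988 0.024
outer loop
vertex -3.025 3.57 2.032
vertex -3.553 3.608 3.852
vertex -2.38 3.441 3.166
endloop
endfacet
facet normal 0.492 -0.099 0.865
outer loop
vertex -2.38 3.441 3.166
vertex -3.835 1.81 3.808
vertex -2.662 1.643 3.121
endloop
endfacet
facet normal 0.492 -0.098 0.865
outer loop
vertex -3.553 3.608 3.852
vertex -3.835 1.81 3.808
vertex -2.38 3.441 3.166
endloop
endfacet

endsolid
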